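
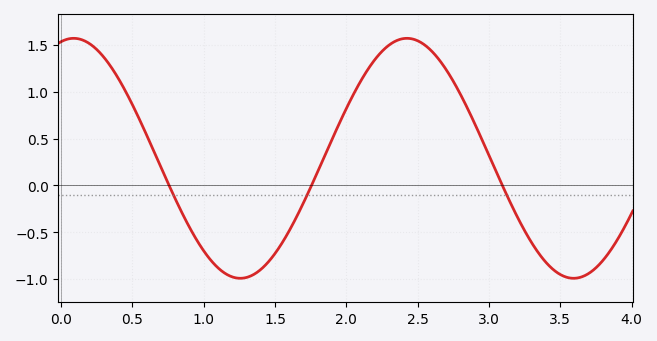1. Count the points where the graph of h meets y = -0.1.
3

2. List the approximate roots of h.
0.758, 1.76, 3.09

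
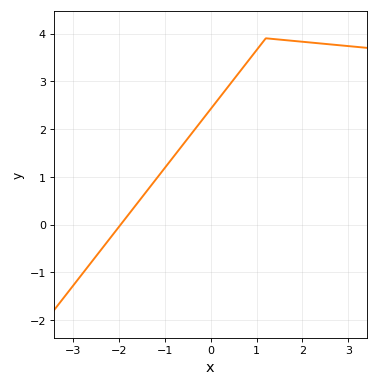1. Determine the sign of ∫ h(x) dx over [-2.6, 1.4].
positive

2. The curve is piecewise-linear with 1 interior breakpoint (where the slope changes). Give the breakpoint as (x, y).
(1.2, 3.9)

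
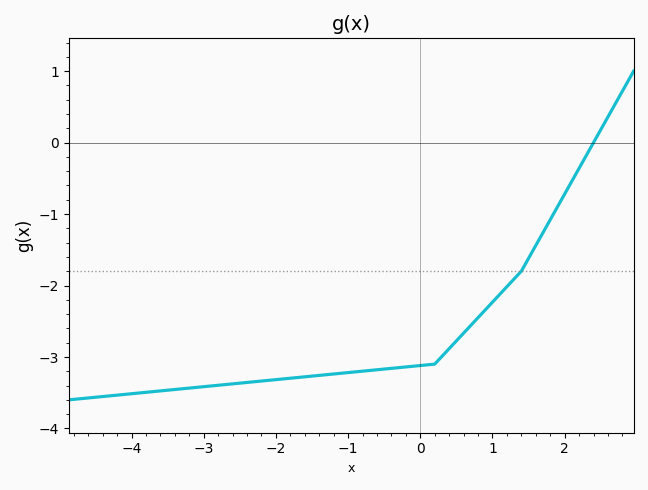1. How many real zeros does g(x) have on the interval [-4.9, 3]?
1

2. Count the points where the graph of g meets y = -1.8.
1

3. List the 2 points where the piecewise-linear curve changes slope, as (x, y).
(0.2, -3.1); (1.4, -1.8)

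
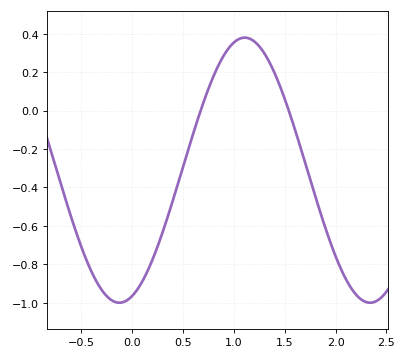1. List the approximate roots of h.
0.65, 1.55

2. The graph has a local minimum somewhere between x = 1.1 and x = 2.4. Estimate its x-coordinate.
2.35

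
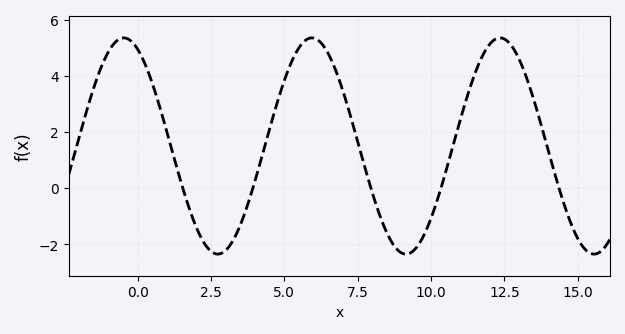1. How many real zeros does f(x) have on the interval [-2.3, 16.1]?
5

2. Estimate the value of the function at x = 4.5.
2.2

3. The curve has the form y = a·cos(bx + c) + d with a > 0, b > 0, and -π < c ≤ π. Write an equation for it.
y = 3.85cos(0.98x + 0.46) + 1.5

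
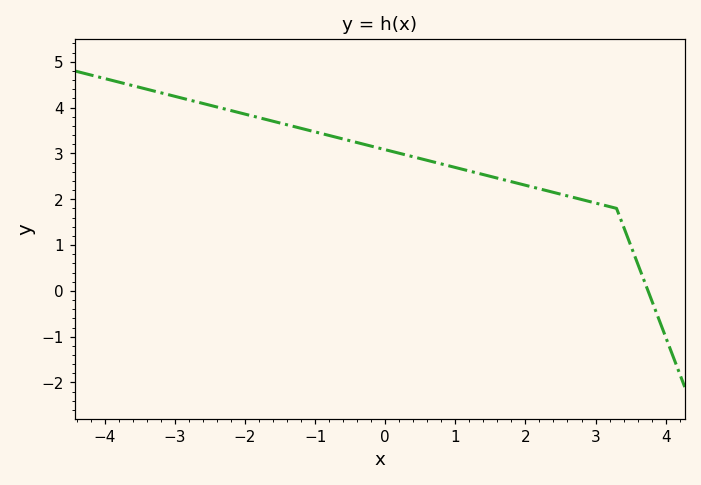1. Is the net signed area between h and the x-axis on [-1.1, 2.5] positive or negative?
positive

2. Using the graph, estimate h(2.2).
2.23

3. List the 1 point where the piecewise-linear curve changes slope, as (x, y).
(3.3, 1.8)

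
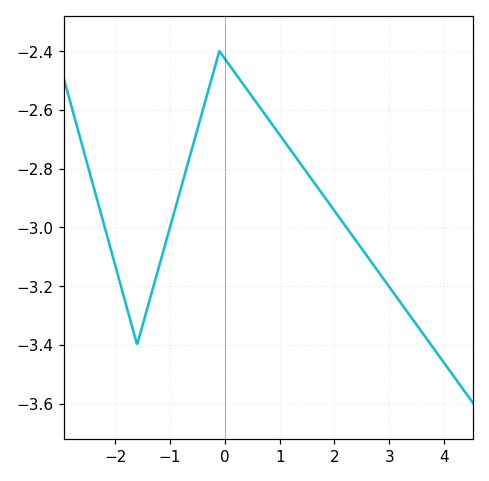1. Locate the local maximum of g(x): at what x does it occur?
-0.1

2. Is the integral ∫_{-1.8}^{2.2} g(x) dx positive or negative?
negative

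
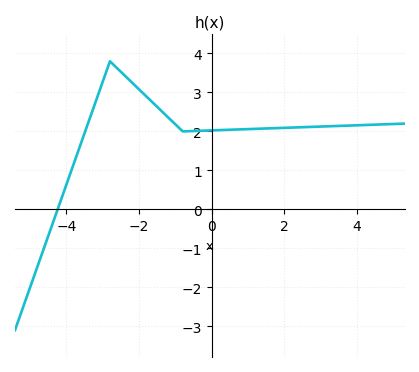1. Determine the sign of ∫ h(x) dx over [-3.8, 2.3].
positive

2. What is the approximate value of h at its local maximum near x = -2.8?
3.8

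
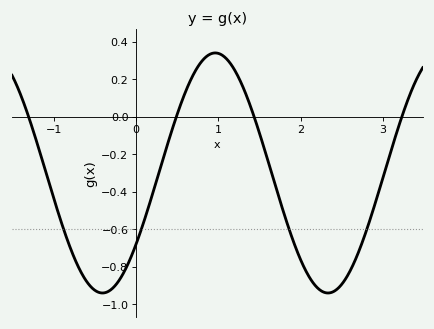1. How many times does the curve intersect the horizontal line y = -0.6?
4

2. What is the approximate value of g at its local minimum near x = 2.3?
-0.94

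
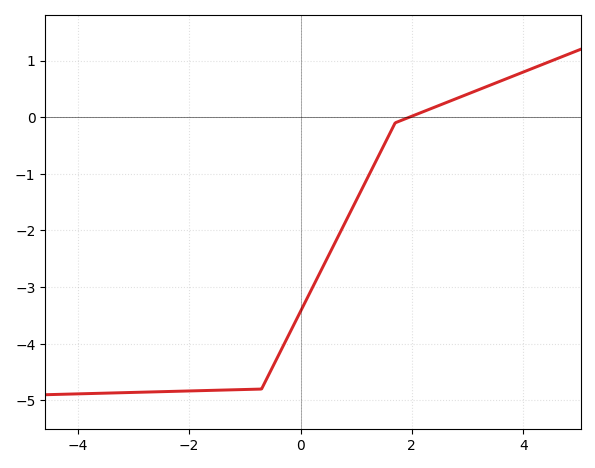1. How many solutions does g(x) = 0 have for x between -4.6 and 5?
1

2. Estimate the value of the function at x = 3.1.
0.4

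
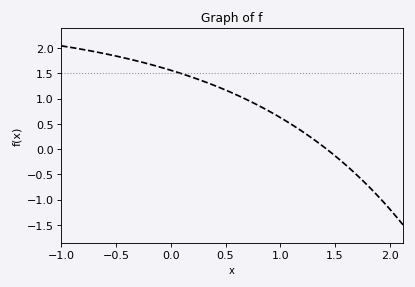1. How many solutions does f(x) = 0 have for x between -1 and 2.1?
1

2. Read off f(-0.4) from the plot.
1.79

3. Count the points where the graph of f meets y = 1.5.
1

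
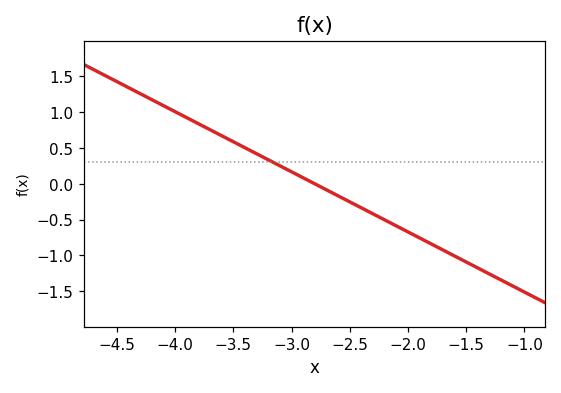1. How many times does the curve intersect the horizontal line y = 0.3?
1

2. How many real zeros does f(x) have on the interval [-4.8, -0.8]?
1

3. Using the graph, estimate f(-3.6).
0.65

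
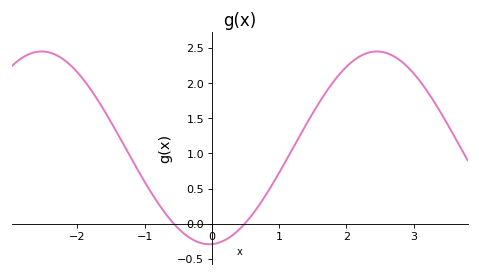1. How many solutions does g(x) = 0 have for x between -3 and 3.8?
2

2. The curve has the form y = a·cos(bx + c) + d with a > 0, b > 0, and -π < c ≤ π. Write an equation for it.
y = 1.37cos(1.26x - 3.09) + 1.08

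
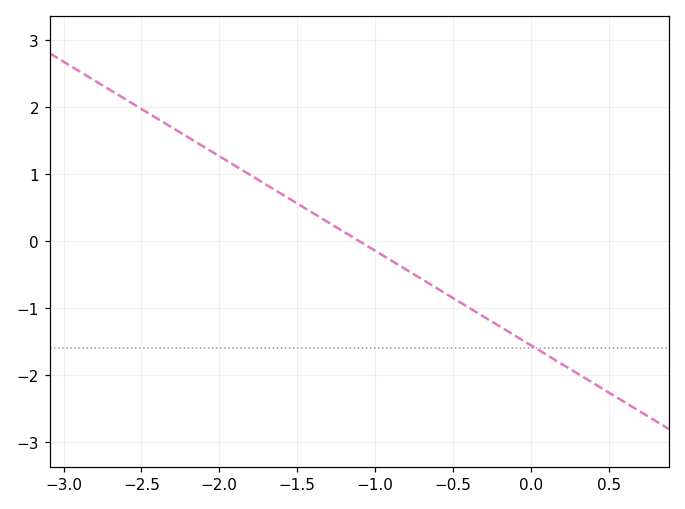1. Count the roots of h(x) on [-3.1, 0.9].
1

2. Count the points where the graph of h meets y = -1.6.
1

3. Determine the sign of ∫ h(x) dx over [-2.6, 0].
positive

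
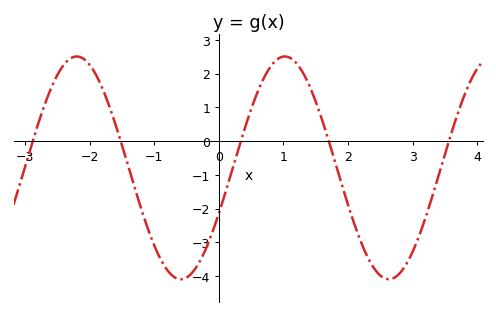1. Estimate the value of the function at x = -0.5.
-4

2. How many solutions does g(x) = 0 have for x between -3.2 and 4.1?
5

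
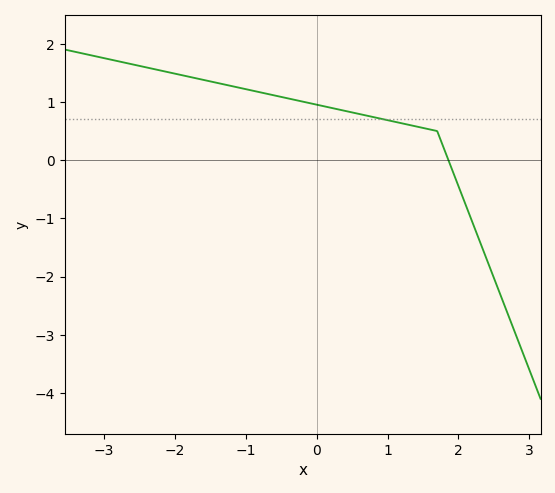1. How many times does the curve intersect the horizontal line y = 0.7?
1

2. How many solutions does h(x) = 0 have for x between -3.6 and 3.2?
1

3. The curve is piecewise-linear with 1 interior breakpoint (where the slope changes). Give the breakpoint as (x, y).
(1.7, 0.5)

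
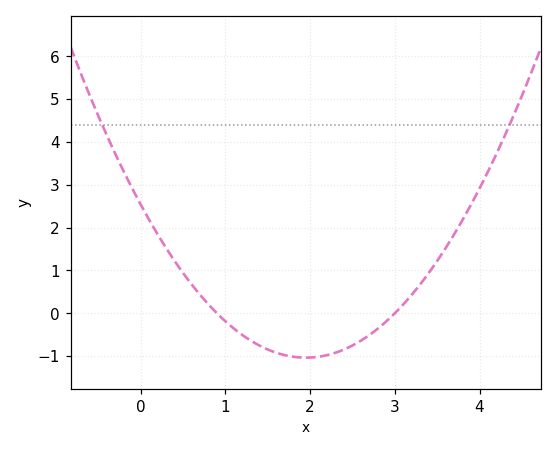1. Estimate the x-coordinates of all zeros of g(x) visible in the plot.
0.9, 3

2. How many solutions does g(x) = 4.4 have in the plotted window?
2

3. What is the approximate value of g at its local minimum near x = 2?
-1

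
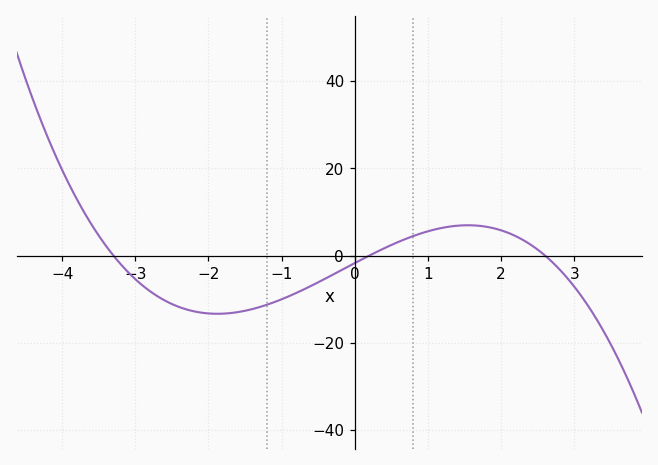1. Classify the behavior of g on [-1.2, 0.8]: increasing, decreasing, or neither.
increasing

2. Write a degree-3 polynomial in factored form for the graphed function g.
y = -1.01(x + 3.3)(x - 0.2)(x - 2.6)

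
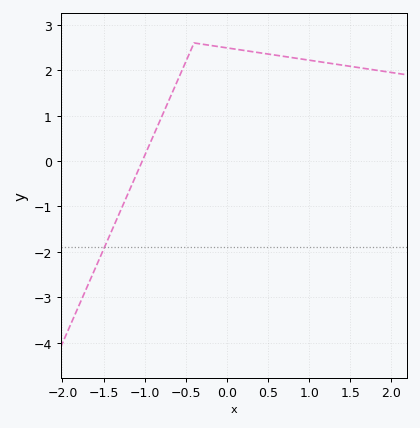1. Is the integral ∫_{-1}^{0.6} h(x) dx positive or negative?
positive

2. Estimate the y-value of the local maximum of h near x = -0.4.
2.6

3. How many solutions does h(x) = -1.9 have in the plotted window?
1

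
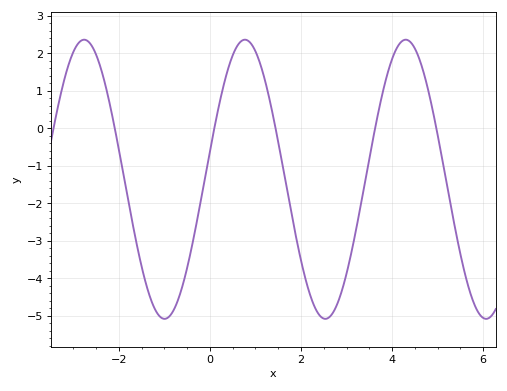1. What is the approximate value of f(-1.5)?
-3.7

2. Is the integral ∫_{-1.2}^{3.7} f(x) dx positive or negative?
negative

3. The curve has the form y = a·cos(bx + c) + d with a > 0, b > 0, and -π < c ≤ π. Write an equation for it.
y = 3.72cos(1.8x - 1.4) - 1.36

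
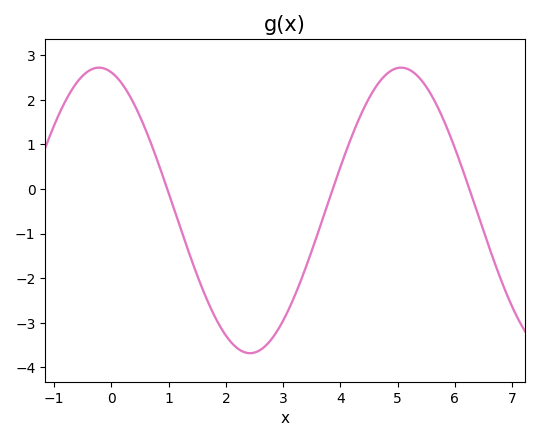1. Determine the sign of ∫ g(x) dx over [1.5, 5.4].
negative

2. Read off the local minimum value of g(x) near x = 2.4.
-3.7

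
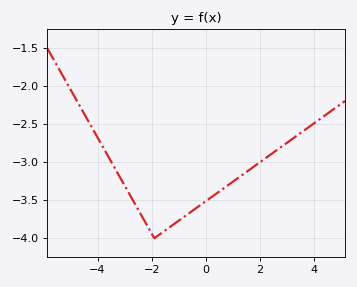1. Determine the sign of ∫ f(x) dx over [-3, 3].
negative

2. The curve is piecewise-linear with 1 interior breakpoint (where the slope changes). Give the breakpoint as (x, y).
(-1.9, -4)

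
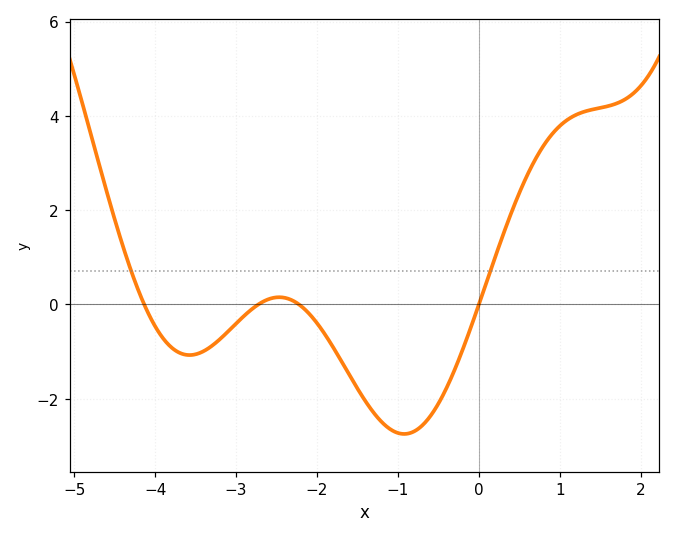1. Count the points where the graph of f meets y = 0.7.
2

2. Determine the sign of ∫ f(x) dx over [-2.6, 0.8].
negative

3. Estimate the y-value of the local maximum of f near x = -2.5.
0.153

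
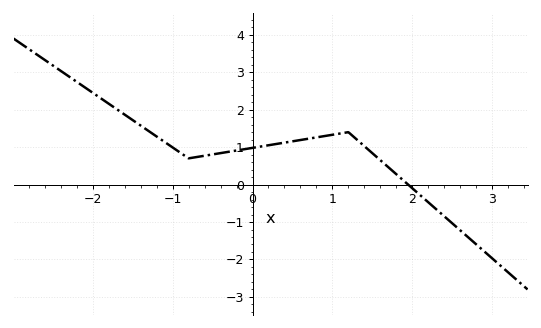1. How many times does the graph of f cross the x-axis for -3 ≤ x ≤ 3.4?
1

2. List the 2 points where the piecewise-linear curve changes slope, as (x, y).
(-0.8, 0.7); (1.2, 1.4)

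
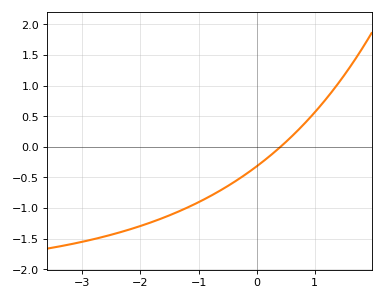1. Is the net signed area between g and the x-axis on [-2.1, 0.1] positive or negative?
negative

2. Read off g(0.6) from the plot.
0.165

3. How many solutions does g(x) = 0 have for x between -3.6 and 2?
1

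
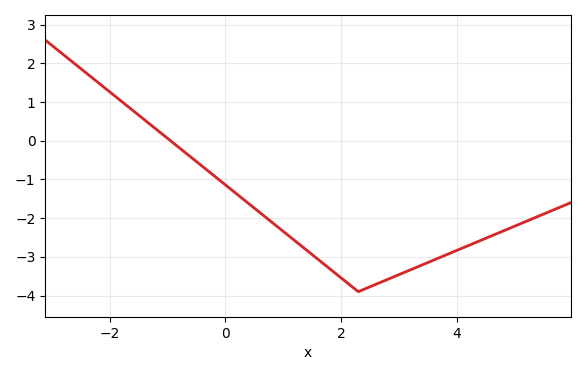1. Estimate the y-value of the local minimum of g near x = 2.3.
-3.9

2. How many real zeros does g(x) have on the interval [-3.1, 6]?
1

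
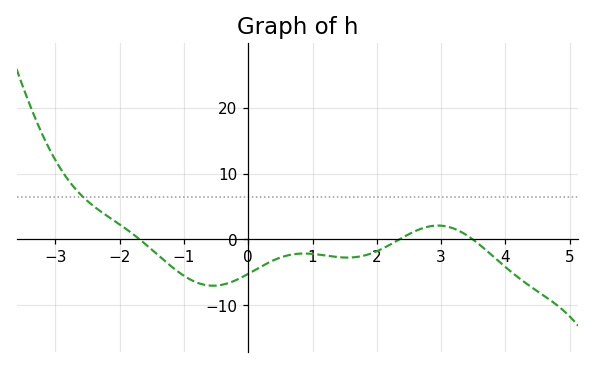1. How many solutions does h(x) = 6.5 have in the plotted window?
1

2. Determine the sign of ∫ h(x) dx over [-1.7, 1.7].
negative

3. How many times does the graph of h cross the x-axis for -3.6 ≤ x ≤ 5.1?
3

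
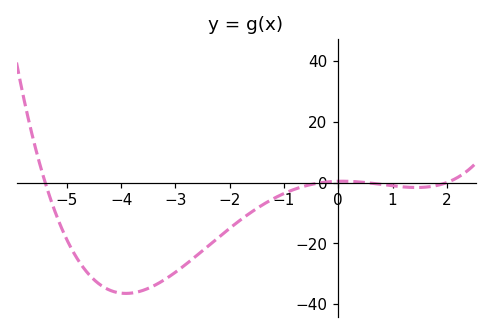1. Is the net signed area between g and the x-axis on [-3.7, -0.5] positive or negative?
negative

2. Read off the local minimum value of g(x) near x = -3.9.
-36.4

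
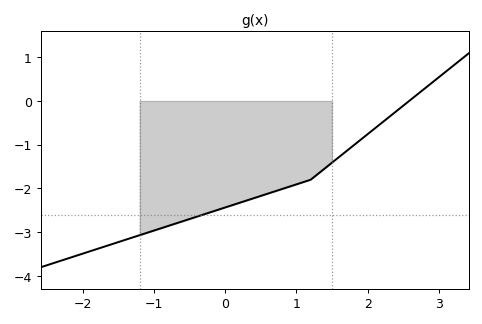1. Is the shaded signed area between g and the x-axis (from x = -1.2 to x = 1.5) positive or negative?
negative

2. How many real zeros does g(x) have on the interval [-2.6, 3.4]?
1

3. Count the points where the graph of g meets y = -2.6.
1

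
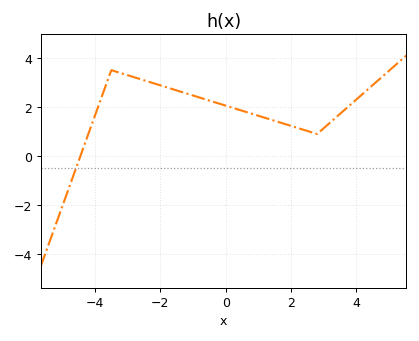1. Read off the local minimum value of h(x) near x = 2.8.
0.901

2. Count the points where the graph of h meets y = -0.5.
1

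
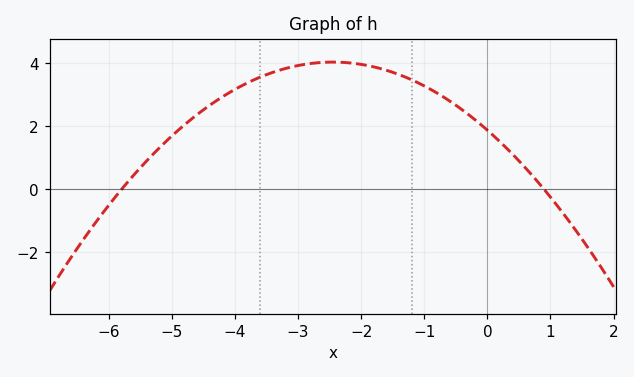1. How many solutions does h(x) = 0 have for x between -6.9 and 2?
2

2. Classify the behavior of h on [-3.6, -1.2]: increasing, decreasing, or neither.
neither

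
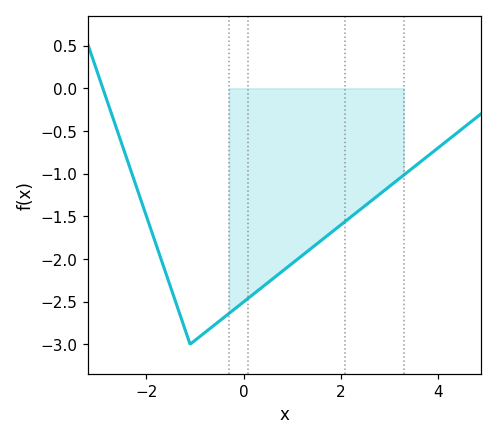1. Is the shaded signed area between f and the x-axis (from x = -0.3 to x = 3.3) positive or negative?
negative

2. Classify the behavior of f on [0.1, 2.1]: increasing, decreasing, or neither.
increasing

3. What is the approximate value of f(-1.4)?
-2.5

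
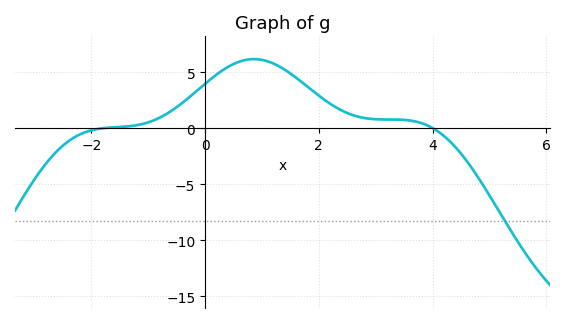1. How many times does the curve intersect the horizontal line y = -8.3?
1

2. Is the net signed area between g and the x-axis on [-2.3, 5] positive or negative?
positive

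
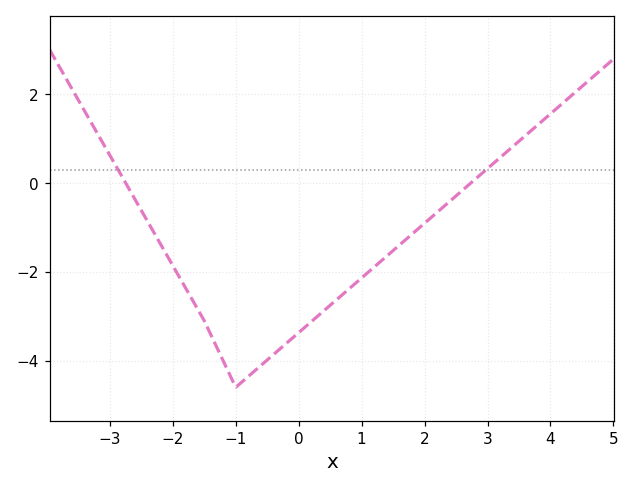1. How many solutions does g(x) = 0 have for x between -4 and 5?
2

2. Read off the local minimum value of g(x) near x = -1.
-4.6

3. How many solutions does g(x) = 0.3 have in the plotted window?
2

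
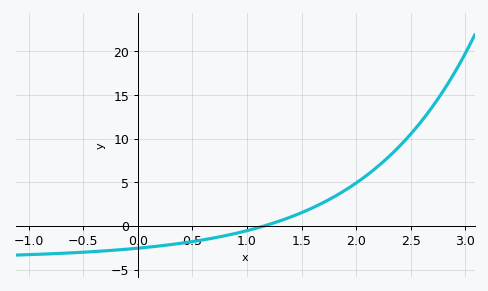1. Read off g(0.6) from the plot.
-1.5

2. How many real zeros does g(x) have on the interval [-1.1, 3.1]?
1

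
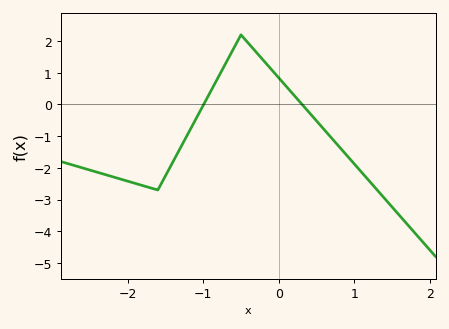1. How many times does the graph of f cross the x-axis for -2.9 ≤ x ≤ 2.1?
2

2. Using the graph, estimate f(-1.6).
-2.7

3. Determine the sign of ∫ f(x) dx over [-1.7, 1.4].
negative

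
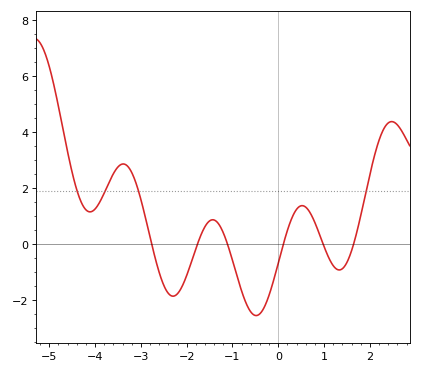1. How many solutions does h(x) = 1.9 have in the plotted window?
4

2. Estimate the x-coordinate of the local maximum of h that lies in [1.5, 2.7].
2.4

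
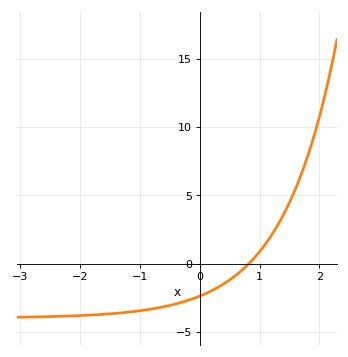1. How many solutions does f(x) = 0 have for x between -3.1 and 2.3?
1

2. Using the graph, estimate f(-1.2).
-3.56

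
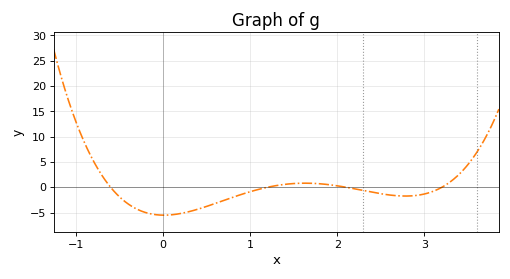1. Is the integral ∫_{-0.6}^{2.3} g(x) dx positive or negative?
negative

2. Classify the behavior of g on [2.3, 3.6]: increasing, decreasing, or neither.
neither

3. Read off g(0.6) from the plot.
-3.2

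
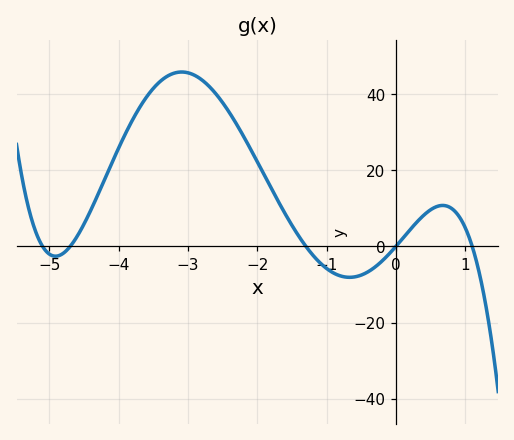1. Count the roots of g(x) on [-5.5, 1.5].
5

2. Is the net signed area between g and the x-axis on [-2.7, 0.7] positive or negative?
positive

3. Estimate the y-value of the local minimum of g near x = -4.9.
-2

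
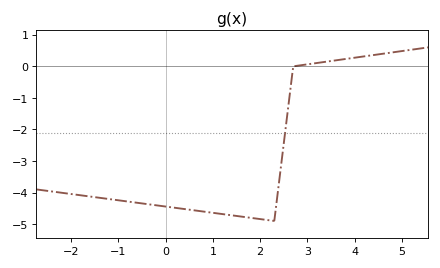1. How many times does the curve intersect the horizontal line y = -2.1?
1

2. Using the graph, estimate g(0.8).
-4.6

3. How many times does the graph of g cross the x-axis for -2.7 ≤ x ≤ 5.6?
1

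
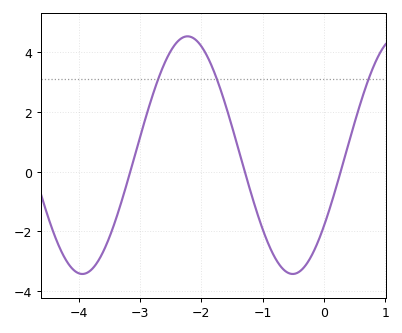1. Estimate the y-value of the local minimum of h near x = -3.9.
-3.4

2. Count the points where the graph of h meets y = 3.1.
3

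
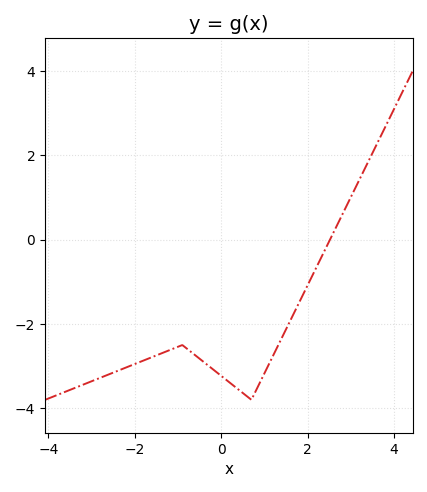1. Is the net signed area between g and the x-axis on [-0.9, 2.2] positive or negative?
negative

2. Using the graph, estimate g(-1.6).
-2.8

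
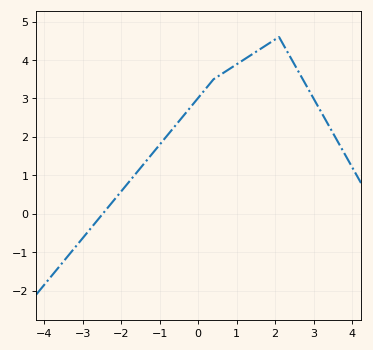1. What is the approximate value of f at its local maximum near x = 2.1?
4.6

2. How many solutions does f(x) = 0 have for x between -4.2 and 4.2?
1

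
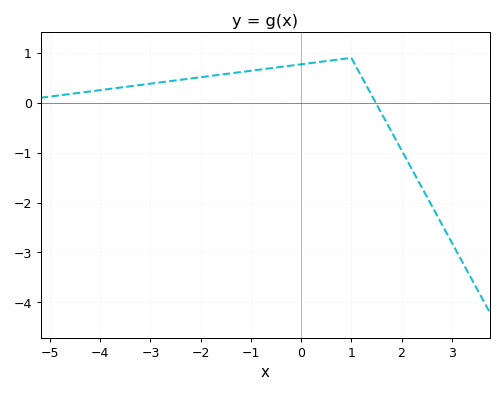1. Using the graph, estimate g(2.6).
-2.06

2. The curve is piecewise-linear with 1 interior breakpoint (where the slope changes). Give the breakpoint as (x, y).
(1, 0.9)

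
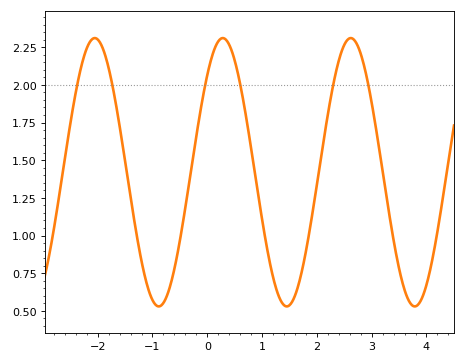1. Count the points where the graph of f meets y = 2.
6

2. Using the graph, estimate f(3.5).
0.8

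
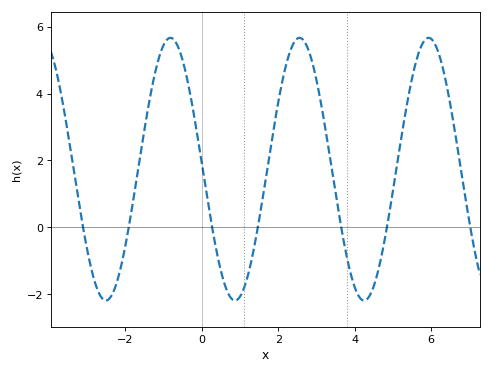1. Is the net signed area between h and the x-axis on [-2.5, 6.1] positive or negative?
positive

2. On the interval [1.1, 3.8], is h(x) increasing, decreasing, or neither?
neither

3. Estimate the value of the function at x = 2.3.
5.2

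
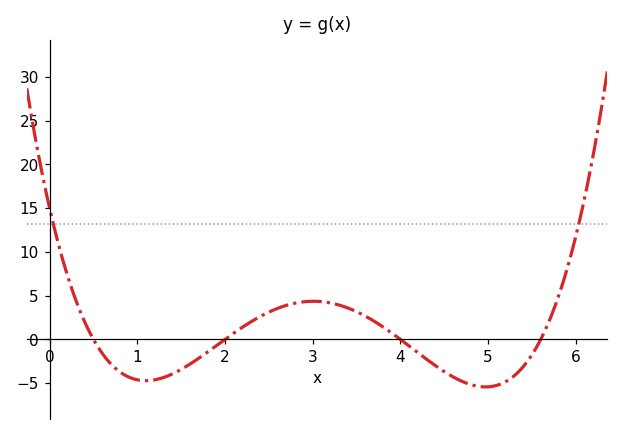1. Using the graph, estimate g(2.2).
1.5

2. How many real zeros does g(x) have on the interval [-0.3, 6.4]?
4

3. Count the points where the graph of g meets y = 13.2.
2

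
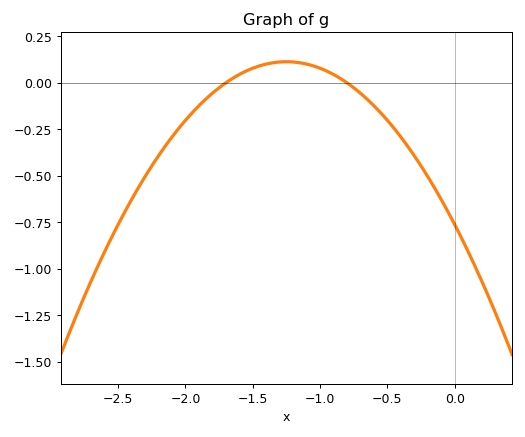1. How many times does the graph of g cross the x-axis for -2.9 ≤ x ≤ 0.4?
2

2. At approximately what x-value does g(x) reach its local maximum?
-1.25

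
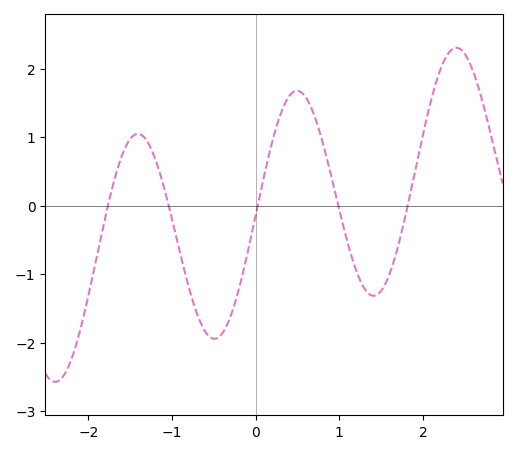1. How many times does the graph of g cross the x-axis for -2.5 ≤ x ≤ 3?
5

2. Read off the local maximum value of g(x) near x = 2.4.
2.3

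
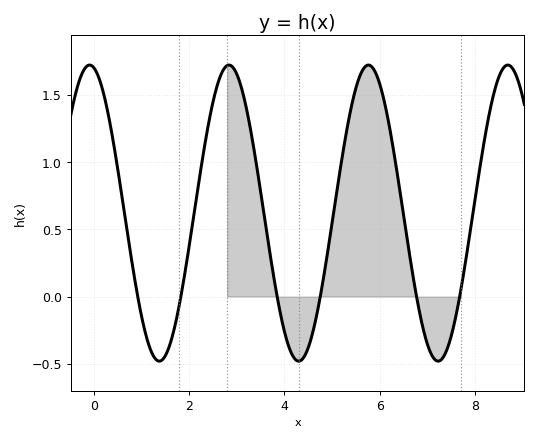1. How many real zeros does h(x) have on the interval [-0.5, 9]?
6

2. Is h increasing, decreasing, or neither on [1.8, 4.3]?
neither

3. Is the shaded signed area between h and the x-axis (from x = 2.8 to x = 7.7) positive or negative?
positive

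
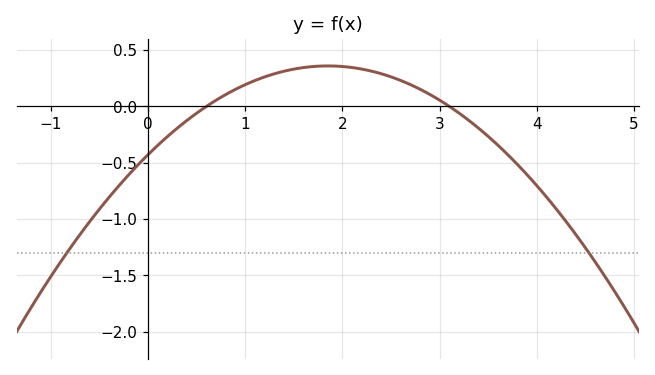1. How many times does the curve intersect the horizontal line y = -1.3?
2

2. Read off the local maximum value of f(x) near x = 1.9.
0.359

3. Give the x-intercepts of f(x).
0.6, 3.1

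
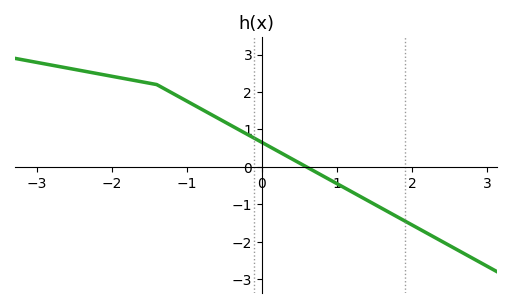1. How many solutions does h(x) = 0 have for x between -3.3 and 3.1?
1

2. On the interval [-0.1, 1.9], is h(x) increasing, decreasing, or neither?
decreasing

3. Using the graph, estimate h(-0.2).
0.875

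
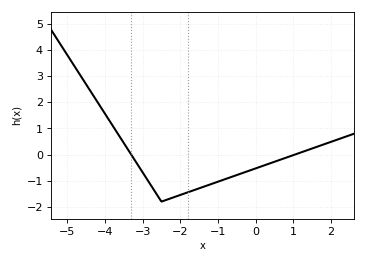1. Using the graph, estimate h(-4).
1.57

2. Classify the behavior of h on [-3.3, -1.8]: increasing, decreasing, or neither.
neither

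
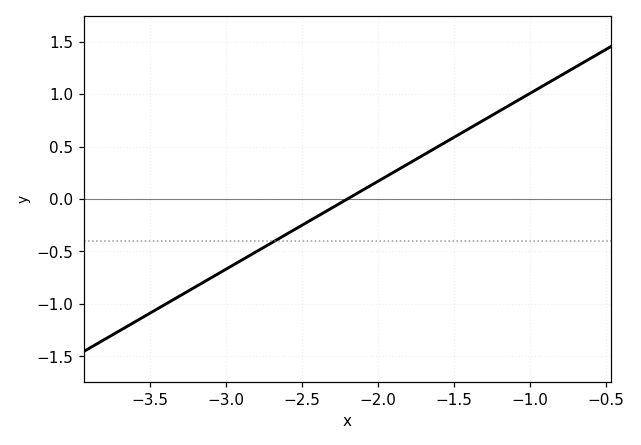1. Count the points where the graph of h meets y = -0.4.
1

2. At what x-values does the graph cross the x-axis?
-2.2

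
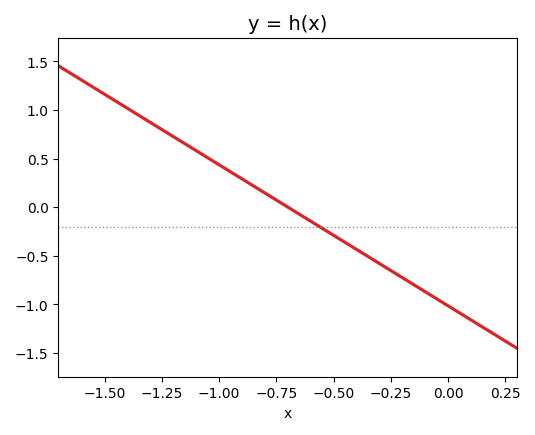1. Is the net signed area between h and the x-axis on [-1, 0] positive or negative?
negative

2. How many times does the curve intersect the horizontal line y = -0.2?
1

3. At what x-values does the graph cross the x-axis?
-0.7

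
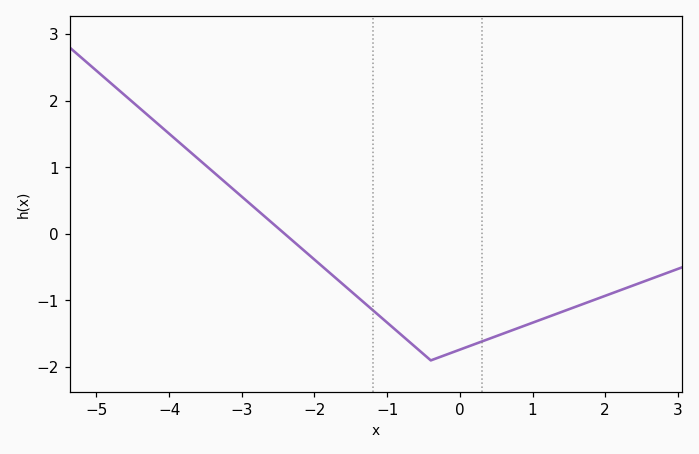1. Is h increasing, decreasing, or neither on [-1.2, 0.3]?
neither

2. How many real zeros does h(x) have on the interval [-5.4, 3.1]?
1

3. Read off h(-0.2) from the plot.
-1.8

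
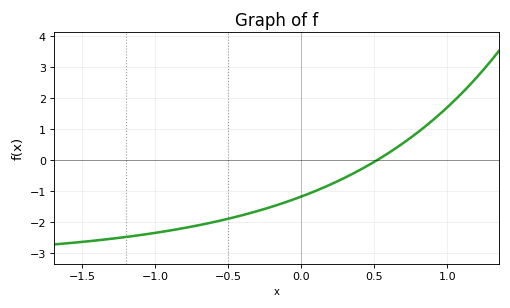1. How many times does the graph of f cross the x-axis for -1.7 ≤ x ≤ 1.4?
1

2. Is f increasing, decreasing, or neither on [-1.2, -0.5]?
increasing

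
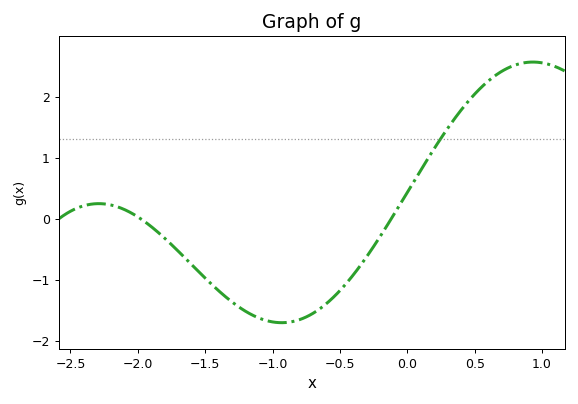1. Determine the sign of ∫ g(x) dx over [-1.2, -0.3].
negative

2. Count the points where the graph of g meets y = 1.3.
1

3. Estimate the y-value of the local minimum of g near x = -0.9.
-1.7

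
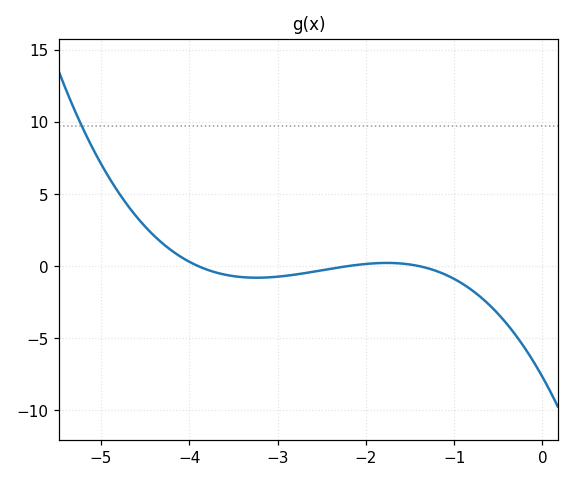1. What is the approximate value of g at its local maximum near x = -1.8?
0.217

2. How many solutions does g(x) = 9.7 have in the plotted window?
1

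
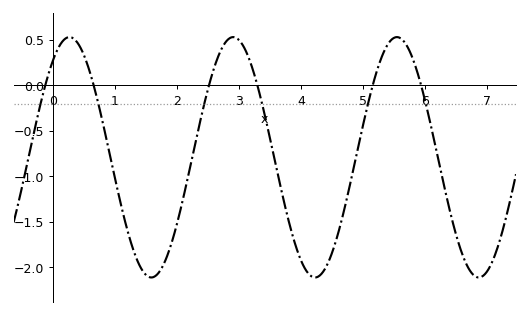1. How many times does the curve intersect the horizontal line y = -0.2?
6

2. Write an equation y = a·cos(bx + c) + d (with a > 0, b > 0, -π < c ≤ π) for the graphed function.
y = 1.32cos(2.38x - 0.642) - 0.79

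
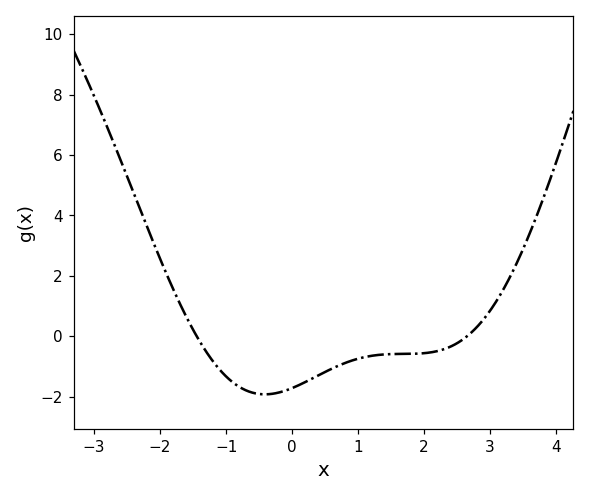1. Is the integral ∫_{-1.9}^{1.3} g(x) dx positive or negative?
negative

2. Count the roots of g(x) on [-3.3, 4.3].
2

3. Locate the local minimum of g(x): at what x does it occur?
-0.4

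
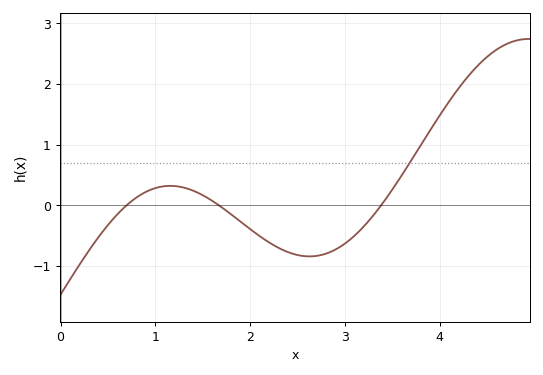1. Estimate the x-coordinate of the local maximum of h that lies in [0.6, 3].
1.2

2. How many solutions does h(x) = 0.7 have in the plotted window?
1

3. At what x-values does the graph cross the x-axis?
0.7, 1.7, 3.4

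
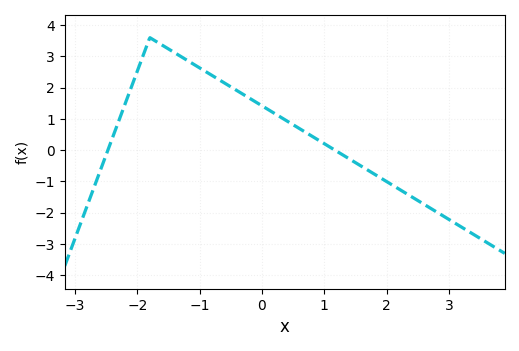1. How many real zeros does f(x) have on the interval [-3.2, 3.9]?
2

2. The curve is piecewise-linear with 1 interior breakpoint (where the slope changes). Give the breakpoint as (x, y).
(-1.8, 3.6)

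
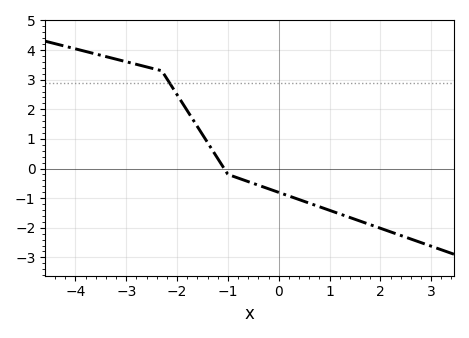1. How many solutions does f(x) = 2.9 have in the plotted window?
1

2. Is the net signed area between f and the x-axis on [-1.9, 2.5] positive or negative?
negative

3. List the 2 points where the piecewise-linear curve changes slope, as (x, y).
(-2.3, 3.3); (-1, -0.2)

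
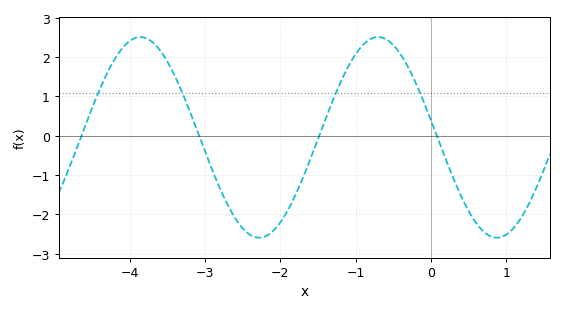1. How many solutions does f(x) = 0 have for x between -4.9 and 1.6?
4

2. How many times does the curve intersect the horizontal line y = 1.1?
4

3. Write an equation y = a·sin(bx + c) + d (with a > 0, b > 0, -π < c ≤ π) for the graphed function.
y = 2.55sin(1.99x + 2.97) - 0.04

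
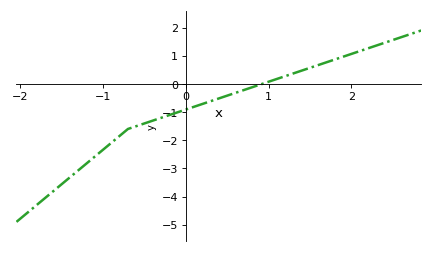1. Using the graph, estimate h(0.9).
-0.019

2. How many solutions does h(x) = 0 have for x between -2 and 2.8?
1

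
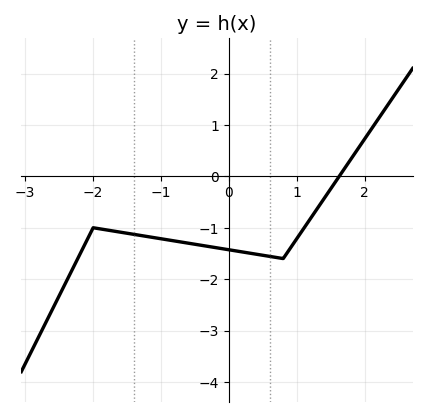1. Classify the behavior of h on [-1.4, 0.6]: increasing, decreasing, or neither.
decreasing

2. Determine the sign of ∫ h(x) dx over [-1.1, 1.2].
negative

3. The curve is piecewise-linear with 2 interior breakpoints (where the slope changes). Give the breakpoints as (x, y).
(-2, -1); (0.8, -1.6)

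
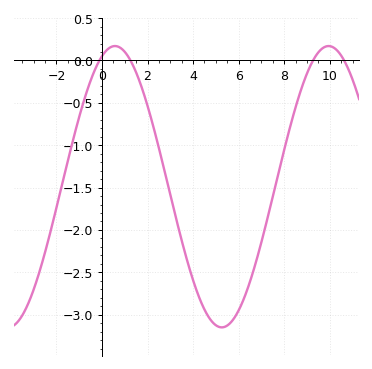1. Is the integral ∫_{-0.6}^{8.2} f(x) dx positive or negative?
negative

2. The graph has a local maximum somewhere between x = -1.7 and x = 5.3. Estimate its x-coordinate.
0.6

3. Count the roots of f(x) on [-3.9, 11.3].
4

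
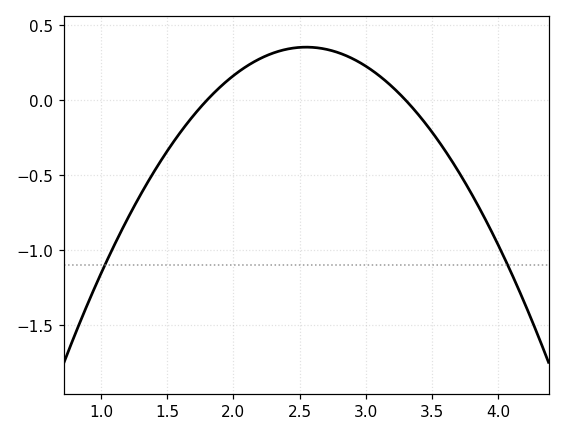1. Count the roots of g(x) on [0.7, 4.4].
2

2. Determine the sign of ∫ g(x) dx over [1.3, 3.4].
positive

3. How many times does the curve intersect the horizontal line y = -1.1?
2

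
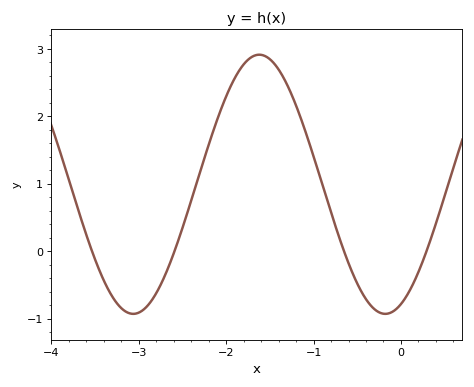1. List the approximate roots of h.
-3.5, -2.6, -0.7, 0.3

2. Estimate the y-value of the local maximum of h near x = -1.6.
2.9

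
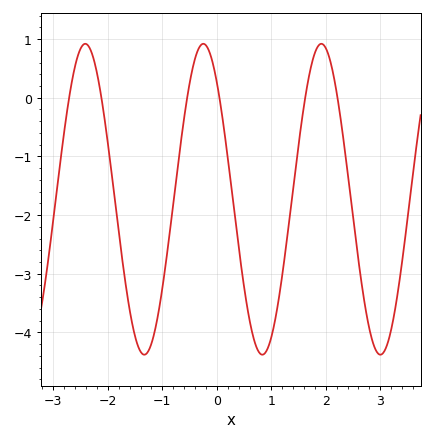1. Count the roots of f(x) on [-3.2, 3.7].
6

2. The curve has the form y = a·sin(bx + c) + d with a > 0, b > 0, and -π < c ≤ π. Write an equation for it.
y = 2.65sin(2.9x + 2.3) - 1.73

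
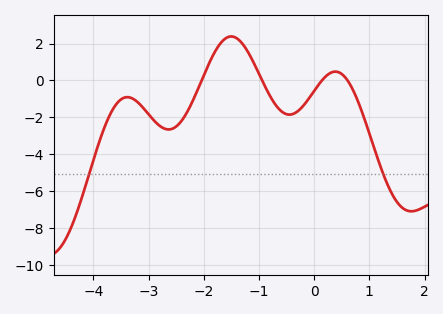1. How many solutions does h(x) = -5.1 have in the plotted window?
2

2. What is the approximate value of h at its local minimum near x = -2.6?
-2.6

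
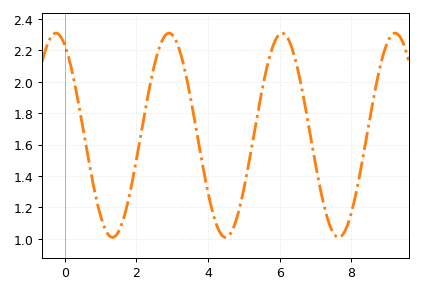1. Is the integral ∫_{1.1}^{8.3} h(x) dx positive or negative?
positive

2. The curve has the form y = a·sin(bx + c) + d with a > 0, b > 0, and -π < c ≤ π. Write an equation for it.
y = 0.65sin(1.99x + 2.06) + 1.66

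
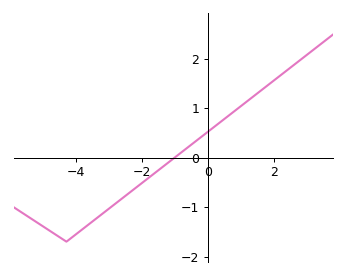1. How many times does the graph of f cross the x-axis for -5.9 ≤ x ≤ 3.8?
1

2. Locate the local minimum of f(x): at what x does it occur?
-4.3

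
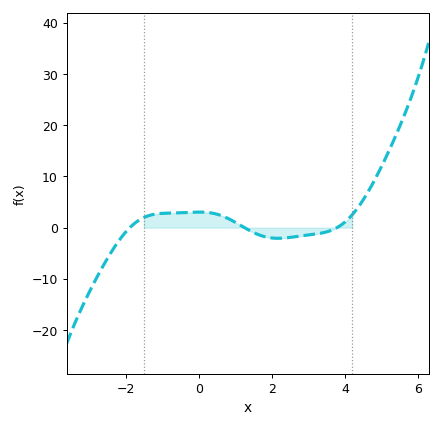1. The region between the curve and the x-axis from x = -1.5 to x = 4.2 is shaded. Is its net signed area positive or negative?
positive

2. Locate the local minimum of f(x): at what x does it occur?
2.16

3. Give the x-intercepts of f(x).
-1.89, 1.25, 3.78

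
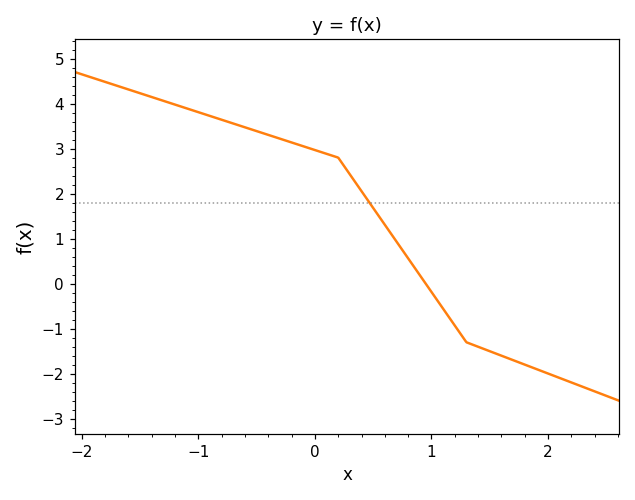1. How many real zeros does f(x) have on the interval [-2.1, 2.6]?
1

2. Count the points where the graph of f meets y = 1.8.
1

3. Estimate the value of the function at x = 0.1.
2.88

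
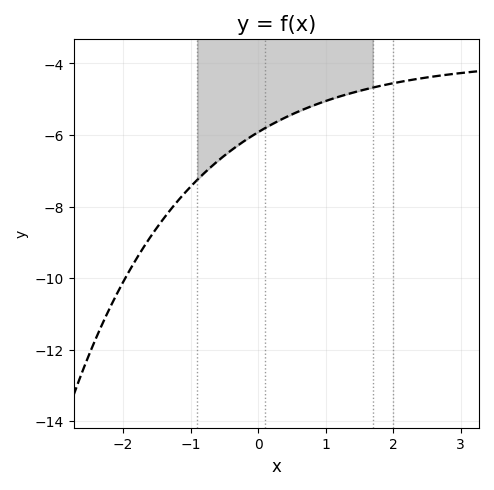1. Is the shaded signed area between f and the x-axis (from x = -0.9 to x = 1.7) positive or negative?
negative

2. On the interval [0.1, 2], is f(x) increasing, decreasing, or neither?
increasing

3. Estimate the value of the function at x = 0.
-5.92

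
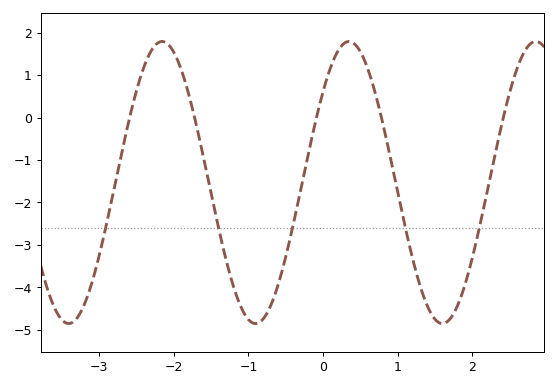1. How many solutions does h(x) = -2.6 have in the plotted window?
5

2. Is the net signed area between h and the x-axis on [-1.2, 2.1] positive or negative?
negative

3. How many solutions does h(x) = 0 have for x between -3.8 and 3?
5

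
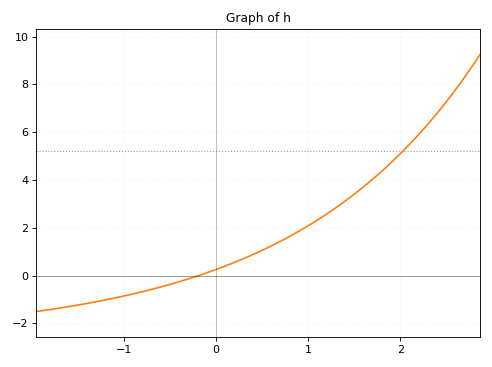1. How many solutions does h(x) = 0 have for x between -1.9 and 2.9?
1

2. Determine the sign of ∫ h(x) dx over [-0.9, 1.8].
positive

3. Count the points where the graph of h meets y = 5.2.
1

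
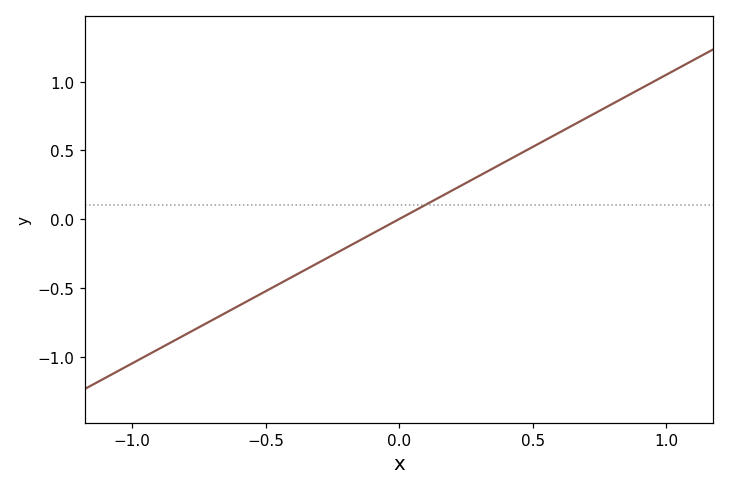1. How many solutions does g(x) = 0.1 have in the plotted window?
1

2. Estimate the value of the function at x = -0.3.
-0.3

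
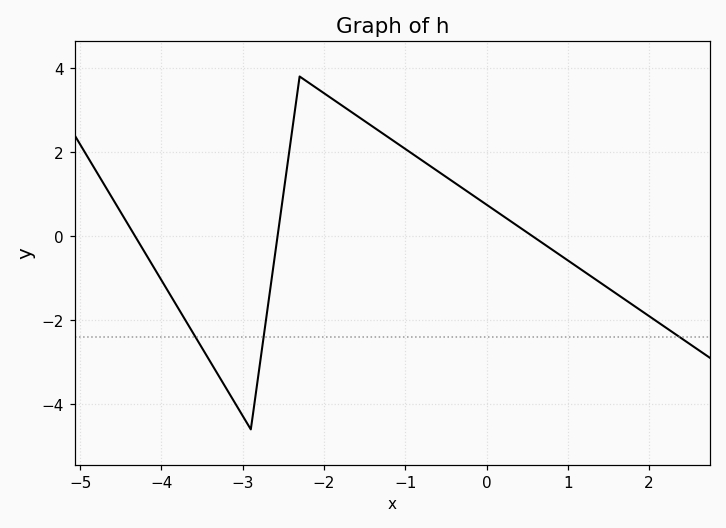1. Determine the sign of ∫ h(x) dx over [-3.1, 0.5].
positive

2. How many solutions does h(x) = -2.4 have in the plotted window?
3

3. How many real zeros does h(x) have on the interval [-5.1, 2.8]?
3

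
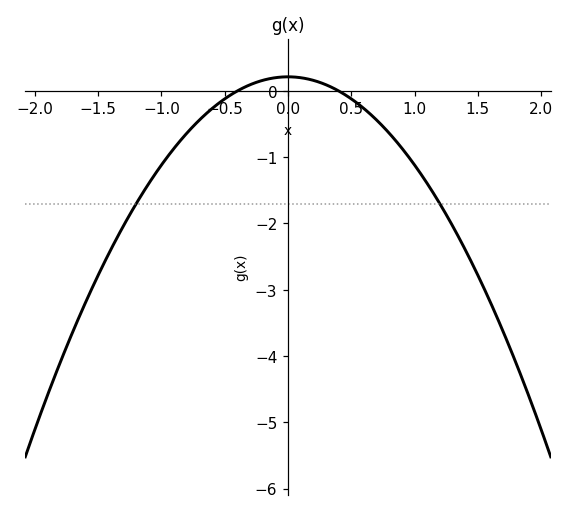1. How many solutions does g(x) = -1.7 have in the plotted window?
2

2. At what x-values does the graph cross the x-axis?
-0.4, 0.4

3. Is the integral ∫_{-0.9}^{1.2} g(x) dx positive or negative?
negative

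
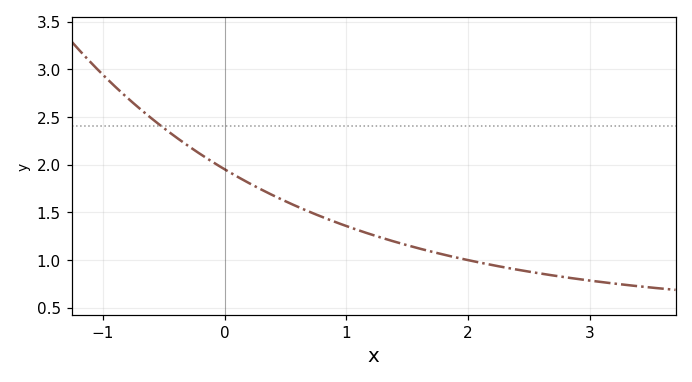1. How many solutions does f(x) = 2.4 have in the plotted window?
1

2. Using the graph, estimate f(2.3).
0.9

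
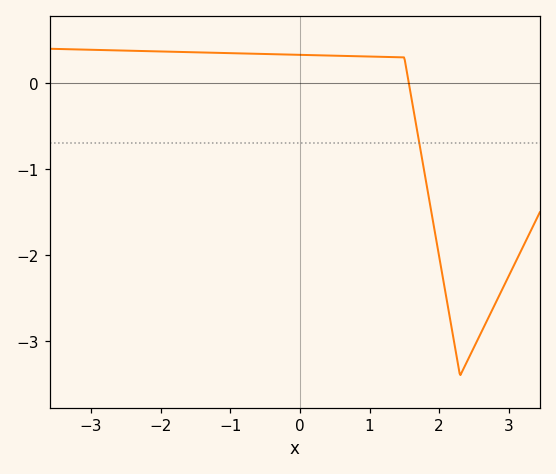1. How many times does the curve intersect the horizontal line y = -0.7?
1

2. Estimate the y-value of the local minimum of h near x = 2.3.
-3.4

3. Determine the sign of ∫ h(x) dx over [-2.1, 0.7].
positive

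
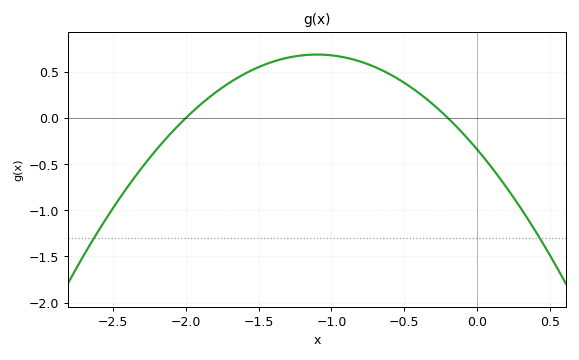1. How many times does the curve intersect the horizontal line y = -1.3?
2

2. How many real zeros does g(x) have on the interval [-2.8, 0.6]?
2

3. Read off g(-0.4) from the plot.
0.272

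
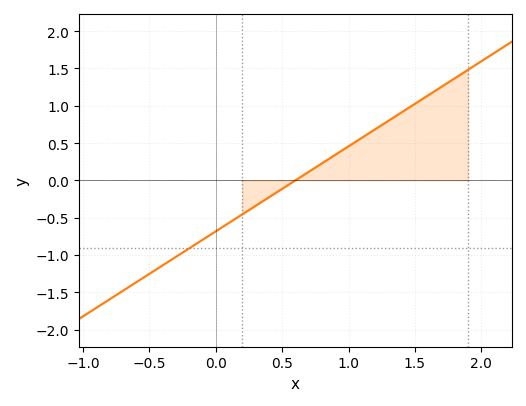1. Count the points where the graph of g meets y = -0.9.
1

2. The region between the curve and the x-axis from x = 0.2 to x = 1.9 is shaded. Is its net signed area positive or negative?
positive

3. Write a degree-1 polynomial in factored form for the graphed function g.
y = 1.14(x - 0.6)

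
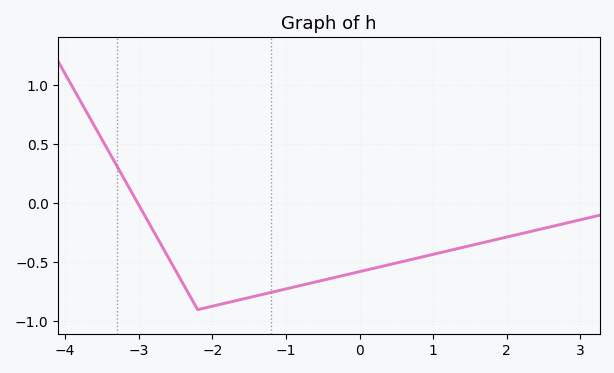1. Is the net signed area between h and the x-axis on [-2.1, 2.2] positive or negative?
negative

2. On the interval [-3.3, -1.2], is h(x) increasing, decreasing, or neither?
neither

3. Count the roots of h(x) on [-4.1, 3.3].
1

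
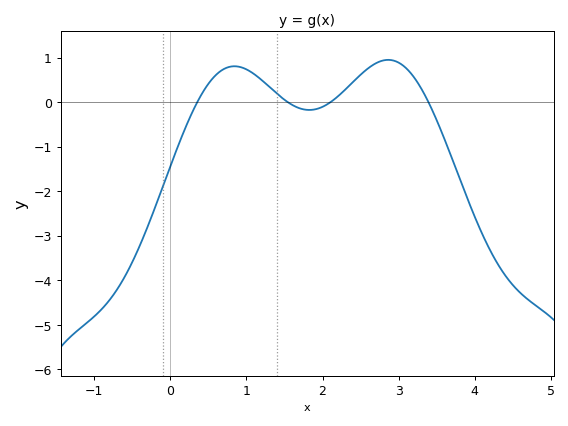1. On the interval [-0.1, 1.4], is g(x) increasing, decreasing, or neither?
neither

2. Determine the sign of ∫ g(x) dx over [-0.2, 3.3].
positive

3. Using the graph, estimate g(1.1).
0.6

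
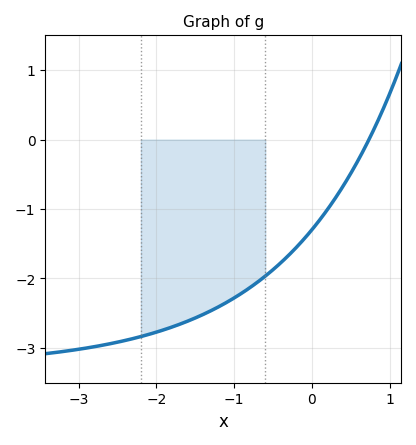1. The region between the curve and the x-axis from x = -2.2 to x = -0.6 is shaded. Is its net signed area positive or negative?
negative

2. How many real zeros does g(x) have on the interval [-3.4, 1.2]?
1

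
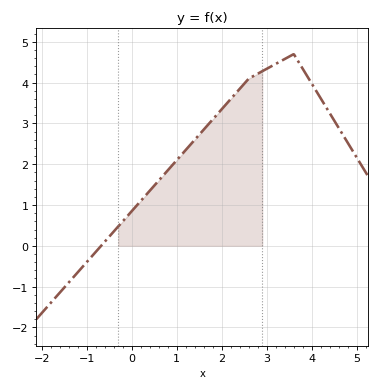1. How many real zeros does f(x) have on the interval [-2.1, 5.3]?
1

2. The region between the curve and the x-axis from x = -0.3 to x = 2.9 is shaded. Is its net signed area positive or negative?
positive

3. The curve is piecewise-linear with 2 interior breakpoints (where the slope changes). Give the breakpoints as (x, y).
(2.6, 4.1); (3.6, 4.7)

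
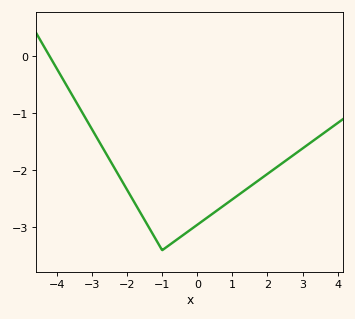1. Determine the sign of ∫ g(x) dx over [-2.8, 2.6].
negative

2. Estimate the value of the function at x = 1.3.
-2.4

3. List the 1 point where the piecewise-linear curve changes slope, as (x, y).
(-1, -3.4)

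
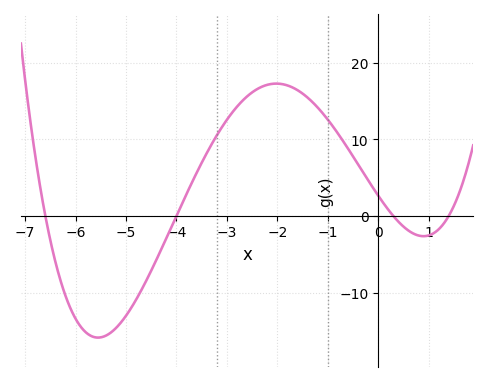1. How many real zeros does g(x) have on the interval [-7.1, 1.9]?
4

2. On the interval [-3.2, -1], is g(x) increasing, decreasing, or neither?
neither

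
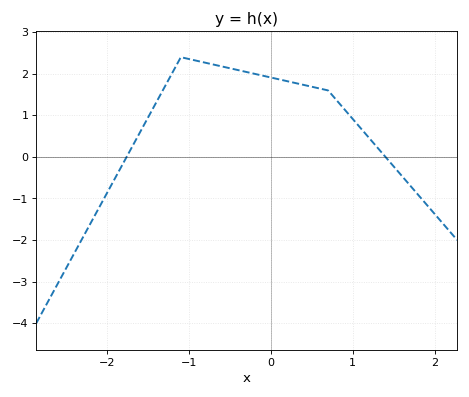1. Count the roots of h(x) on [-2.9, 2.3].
2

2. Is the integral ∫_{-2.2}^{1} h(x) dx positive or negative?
positive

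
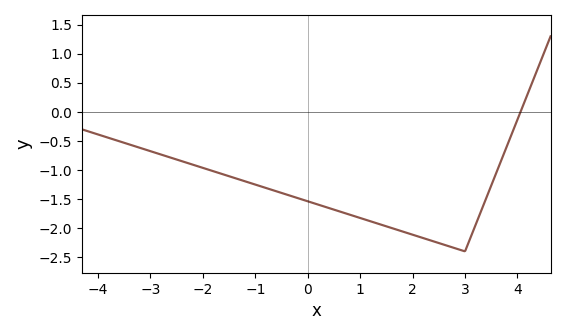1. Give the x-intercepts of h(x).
4.06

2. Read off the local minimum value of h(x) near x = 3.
-2.4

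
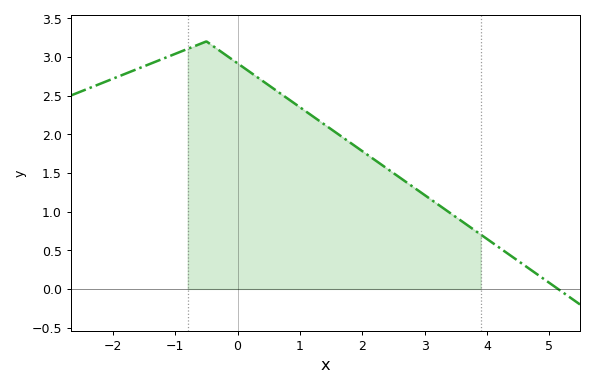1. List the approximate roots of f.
5.2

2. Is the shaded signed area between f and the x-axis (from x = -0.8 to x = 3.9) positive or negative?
positive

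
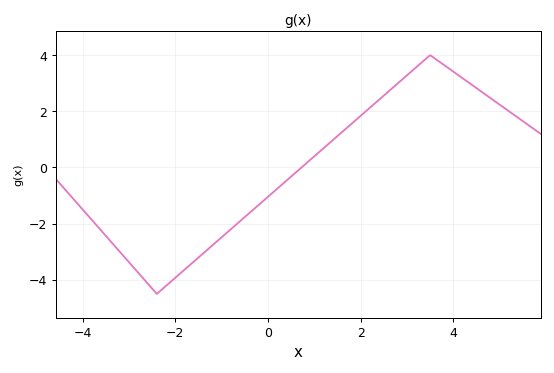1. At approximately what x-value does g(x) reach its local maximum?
3.6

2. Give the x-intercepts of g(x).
0.8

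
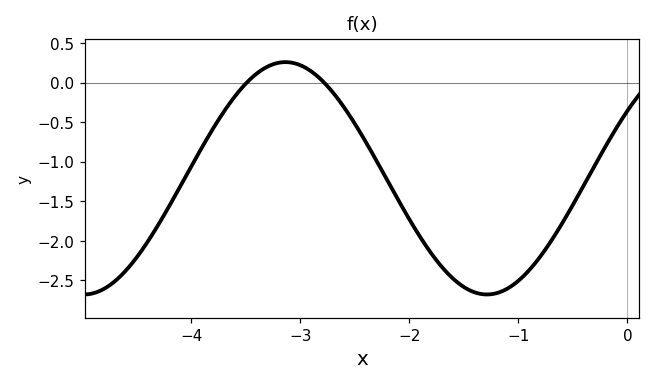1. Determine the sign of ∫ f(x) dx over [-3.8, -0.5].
negative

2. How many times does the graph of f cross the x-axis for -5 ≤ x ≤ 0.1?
2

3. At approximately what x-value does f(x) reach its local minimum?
-1.3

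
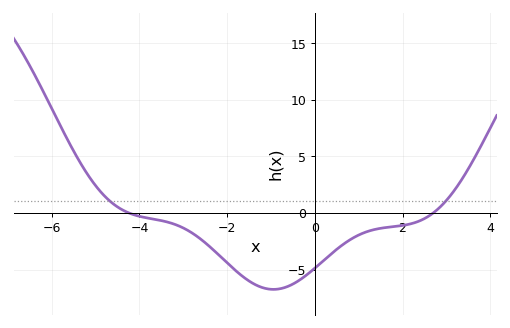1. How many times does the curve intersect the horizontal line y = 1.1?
2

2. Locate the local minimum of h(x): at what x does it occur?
-0.944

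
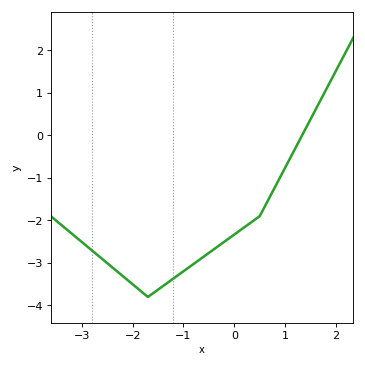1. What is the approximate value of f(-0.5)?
-2.76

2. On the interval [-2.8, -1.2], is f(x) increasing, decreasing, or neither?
neither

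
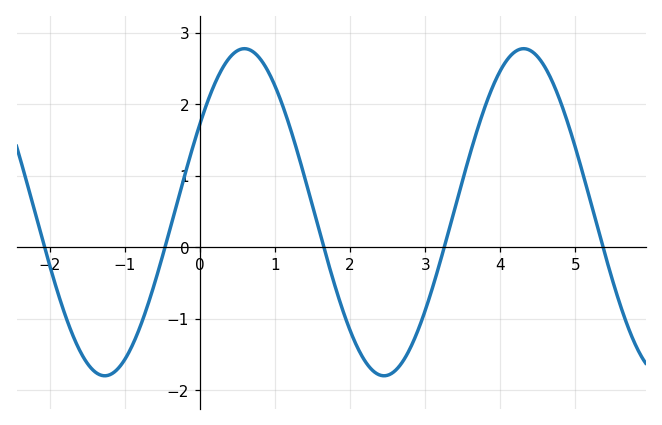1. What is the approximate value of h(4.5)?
2.66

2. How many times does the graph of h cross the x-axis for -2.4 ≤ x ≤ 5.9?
5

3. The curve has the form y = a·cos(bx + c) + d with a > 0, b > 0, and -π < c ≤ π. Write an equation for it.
y = 2.29cos(1.69x - 1) + 0.49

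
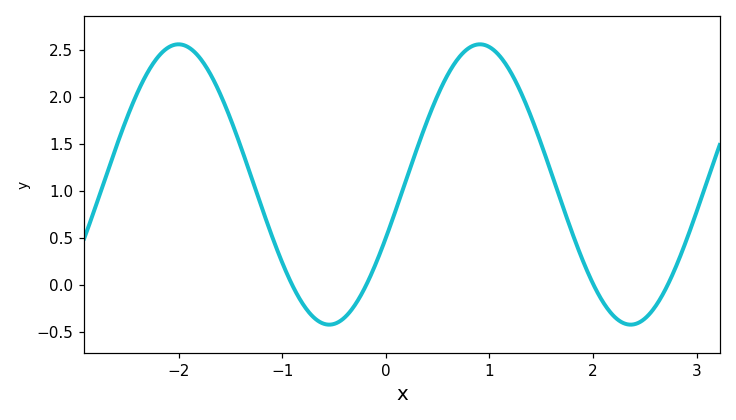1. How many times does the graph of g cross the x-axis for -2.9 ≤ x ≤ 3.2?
4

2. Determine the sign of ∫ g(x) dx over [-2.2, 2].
positive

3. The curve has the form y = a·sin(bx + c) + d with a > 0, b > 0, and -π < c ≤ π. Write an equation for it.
y = 1.49sin(2.16x - 0.392) + 1.07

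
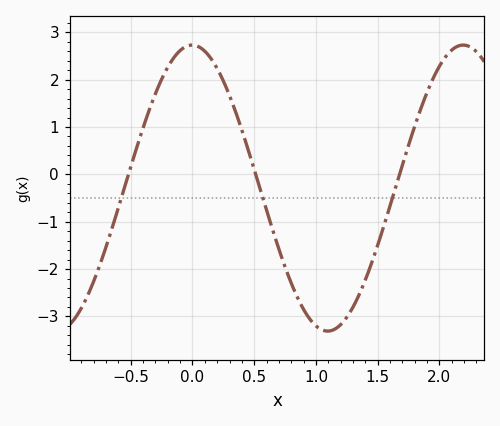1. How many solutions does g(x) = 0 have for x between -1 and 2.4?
3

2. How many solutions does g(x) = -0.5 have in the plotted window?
3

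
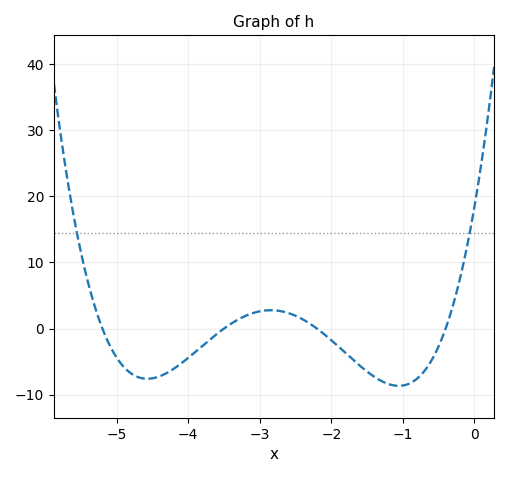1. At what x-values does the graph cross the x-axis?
-5.2, -3.5, -2.2, -0.4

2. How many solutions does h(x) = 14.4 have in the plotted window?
2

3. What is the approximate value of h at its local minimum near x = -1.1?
-8.66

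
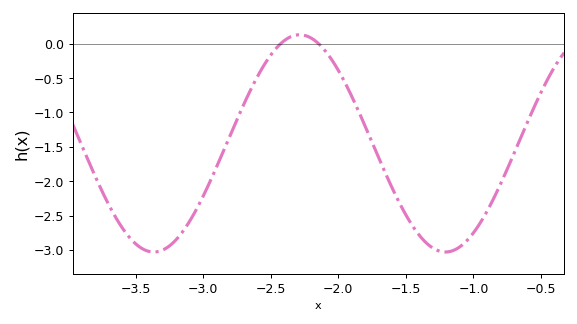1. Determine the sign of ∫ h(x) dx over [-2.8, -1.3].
negative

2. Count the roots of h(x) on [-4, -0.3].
2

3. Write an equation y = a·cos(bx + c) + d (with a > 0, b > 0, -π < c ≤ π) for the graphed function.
y = 1.58cos(2.9x + 0.37) - 1.45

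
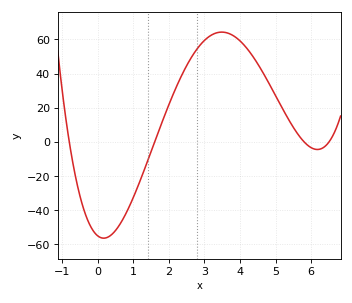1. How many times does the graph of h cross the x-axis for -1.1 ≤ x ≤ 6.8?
4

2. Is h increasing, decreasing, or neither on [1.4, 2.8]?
increasing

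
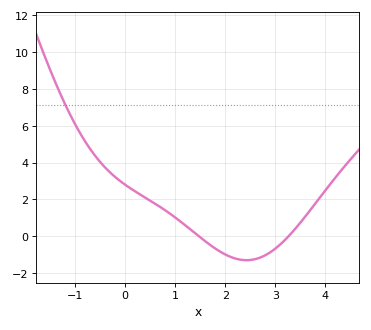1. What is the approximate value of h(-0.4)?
3.72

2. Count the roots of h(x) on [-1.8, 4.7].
2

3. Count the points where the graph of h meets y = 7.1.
1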